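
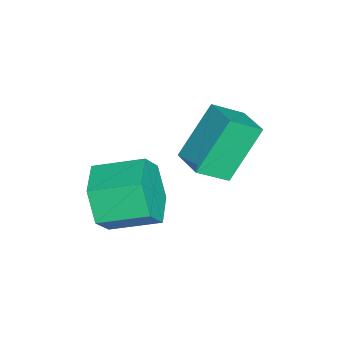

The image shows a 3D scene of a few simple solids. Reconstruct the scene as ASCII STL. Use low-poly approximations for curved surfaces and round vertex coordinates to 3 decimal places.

solid 
facet normal -0.474 0.425 0.771
outer loop
vertex -3.056 0.001 1.057
vertex -2.206 0.562 1.27
vertex -3.44 0.853 0.352
endloop
endfacet
facet normal -0.817 -0.538 -0.205
outer loop
vertex -2.554 0.058 -1.09
vertex -3.056 0.001 1.057
vertex -3.44 0.853 0.352
endloop
endfacet
facet normal -0.473 0.425 0.771
outer loop
vertex -3.44 0.853 0.352
vertex -2.206 0.562 1.27
vertex -2.59 1.413 0.565
endloop
endfacet
facet normal -0.328 0.727 -0.603
outer loop
vertex -2.59 1.413 0.565
vertex -2.554 0.058 -1.09
vertex -3.44 0.853 0.352
endloop
endfacet
facet normal 0.329 -0.727 0.603
outer loop
vertex -3.056 0.001 1.057
vertex -1.32 -0.233 -0.172
vertex -2.206 0.562 1.27
endloop
endfacet
facet normal -0.817 -0.539 -0.205
outer loop
vertex -2.17 -0.793 -0.385
vertex -3.056 0.001 1.057
vertex -2.554 0.058 -1.09
endloop
endfacet
facet normal 0.328 -0.728 0.602
outer loop
vertex -2.17 -0.793 -0.385
vertex -1.32 -0.233 -0.172
vertex -3.056 0.001 1.057
endloop
endfacet
facet normal 0.817 0.539 0.205
outer loop
vertex -2.206 0.562 1.27
vertex -1.32 -0.233 -0.172
vertex -2.59 1.413 0.565
endloop
endfacet
facet normal -0.329 0.727 -0.603
outer loop
vertex -1.704 0.619 -0.877
vertex -2.554 0.058 -1.09
vertex -2.59 1.413 0.565
endloop
endfacet
facet normal 0.817 0.538 0.206
outer loop
vertex -2.59 1.413 0.565
vertex -1.32 -0.233 -0.172
vertex -1.704 0.619 -0.877
endloop
endfacet
facet normal 0.474 -0.425 -0.771
outer loop
vertex -1.704 0.619 -0.877
vertex -2.17 -0.793 -0.385
vertex -2.554 0.058 -1.09
endloop
endfacet
facet normal 0.473 -0.425 -0.772
outer loop
vertex -1.32 -0.233 -0.172
vertex -2.17 -0.793 -0.385
vertex -1.704 0.619 -0.877
endloop
endfacet
facet normal 0.025 -0.951 -0.307
outer loop
vertex -0.333 -2.417 -1.921
vertex -0.851 -2.699 -1.088
vertex -1.353 -2.438 -1.938
endloop
endfacet
facet normal 0.010 0.307 -0.952
outer loop
vertex -0.333 -2.417 -1.921
vertex -1.353 -2.438 -1.938
vertex -0.37 -0.999 -1.464
endloop
endfacet
facet normal 0.009 0.307 -0.952
outer loop
vertex -0.37 -0.999 -1.464
vertex -1.353 -2.438 -1.938
vertex -1.39 -1.021 -1.481
endloop
endfacet
facet normal -0.026 0.952 0.307
outer loop
vertex -0.37 -0.999 -1.464
vertex -1.39 -1.021 -1.481
vertex -0.889 -1.281 -0.632
endloop
endfacet
facet normal 0.025 -0.951 -0.307
outer loop
vertex -1.353 -2.438 -1.938
vertex -0.851 -2.699 -1.088
vertex -1.871 -2.72 -1.106
endloop
endfacet
facet normal -0.861 0.136 -0.490
outer loop
vertex -1.353 -2.438 -1.938
vertex -1.871 -2.72 -1.106
vertex -1.39 -1.021 -1.481
endloop
endfacet
facet normal -0.861 0.136 -0.490
outer loop
vertex -1.39 -1.021 -1.481
vertex -1.871 -2.72 -1.106
vertex -1.908 -1.302 -0.649
endloop
endfacet
facet normal -0.025 0.952 0.306
outer loop
vertex -1.39 -1.021 -1.481
vertex -1.908 -1.302 -0.649
vertex -0.889 -1.281 -0.632
endloop
endfacet
facet normal 0.025 -0.951 -0.307
outer loop
vertex -1.871 -2.72 -1.106
vertex -0.851 -2.699 -1.088
vertex -1.37 -2.981 -0.256
endloop
endfacet
facet normal -0.871 -0.171 0.461
outer loop
vertex -1.871 -2.72 -1.106
vertex -1.37 -2.981 -0.256
vertex -1.908 -1.302 -0.649
endloop
endfacet
facet normal -0.871 -0.171 0.461
outer loop
vertex -1.908 -1.302 -0.649
vertex -1.37 -2.981 -0.256
vertex -1.407 -1.563 0.201
endloop
endfacet
facet normal -0.025 0.951 0.307
outer loop
vertex -1.908 -1.302 -0.649
vertex -1.407 -1.563 0.201
vertex -0.889 -1.281 -0.632
endloop
endfacet
facet normal 0.026 -0.952 -0.307
outer loop
vertex -1.37 -2.981 -0.256
vertex -0.851 -2.699 -1.088
vertex -0.35 -2.959 -0.239
endloop
endfacet
facet normal -0.009 -0.307 0.952
outer loop
vertex -1.37 -2.981 -0.256
vertex -0.35 -2.959 -0.239
vertex -1.407 -1.563 0.201
endloop
endfacet
facet normal -0.010 -0.307 0.952
outer loop
vertex -1.407 -1.563 0.201
vertex -0.35 -2.959 -0.239
vertex -0.387 -1.542 0.218
endloop
endfacet
facet normal -0.025 0.951 0.307
outer loop
vertex -1.407 -1.563 0.201
vertex -0.387 -1.542 0.218
vertex -0.889 -1.281 -0.632
endloop
endfacet
facet normal 0.025 -0.952 -0.306
outer loop
vertex -0.35 -2.959 -0.239
vertex -0.851 -2.699 -1.088
vertex 0.168 -2.678 -1.071
endloop
endfacet
facet normal 0.861 -0.136 0.490
outer loop
vertex -0.35 -2.959 -0.239
vertex 0.168 -2.678 -1.071
vertex -0.387 -1.542 0.218
endloop
endfacet
facet normal 0.861 -0.136 0.490
outer loop
vertex -0.387 -1.542 0.218
vertex 0.168 -2.678 -1.071
vertex 0.131 -1.26 -0.614
endloop
endfacet
facet normal -0.025 0.951 0.307
outer loop
vertex -0.387 -1.542 0.218
vertex 0.131 -1.26 -0.614
vertex -0.889 -1.281 -0.632
endloop
endfacet
facet normal 0.025 -0.951 -0.307
outer loop
vertex 0.168 -2.678 -1.071
vertex -0.851 -2.699 -1.088
vertex -0.333 -2.417 -1.921
endloop
endfacet
facet normal 0.871 0.171 -0.461
outer loop
vertex 0.168 -2.678 -1.071
vertex -0.333 -2.417 -1.921
vertex 0.131 -1.26 -0.614
endloop
endfacet
facet normal 0.871 0.171 -0.461
outer loop
vertex 0.131 -1.26 -0.614
vertex -0.333 -2.417 -1.921
vertex -0.37 -0.999 -1.464
endloop
endfacet
facet normal -0.025 0.951 0.307
outer loop
vertex 0.131 -1.26 -0.614
vertex -0.37 -0.999 -1.464
vertex -0.889 -1.281 -0.632
endloop
endfacet

endsolid


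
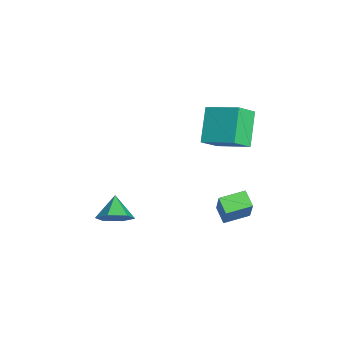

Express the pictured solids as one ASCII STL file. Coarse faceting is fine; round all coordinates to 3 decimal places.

solid 
facet normal 0.807 -0.074 -0.585
outer loop
vertex 1.318 -3.282 -1.937
vertex 0.821 -2.889 -2.672
vertex 1.315 -2.32 -2.062
endloop
endfacet
facet normal 0.071 0.129 0.989
outer loop
vertex 1.318 -3.282 -1.937
vertex 1.315 -2.32 -2.062
vertex -0.261 -2.791 -1.888
endloop
endfacet
facet normal 0.808 -0.074 -0.585
outer loop
vertex 1.315 -2.32 -2.062
vertex 0.821 -2.889 -2.672
vertex 0.819 -1.928 -2.797
endloop
endfacet
facet normal -0.181 0.812 0.555
outer loop
vertex 1.315 -2.32 -2.062
vertex 0.819 -1.928 -2.797
vertex -0.261 -2.791 -1.888
endloop
endfacet
facet normal 0.808 -0.074 -0.585
outer loop
vertex 0.819 -1.928 -2.797
vertex 0.821 -2.889 -2.672
vertex 0.325 -2.497 -3.407
endloop
endfacet
facet normal -0.681 0.722 -0.123
outer loop
vertex 0.819 -1.928 -2.797
vertex 0.325 -2.497 -3.407
vertex -0.261 -2.791 -1.888
endloop
endfacet
facet normal 0.808 -0.074 -0.585
outer loop
vertex 0.325 -2.497 -3.407
vertex 0.821 -2.889 -2.672
vertex 0.327 -3.459 -3.282
endloop
endfacet
facet normal -0.929 -0.050 -0.368
outer loop
vertex 0.325 -2.497 -3.407
vertex 0.327 -3.459 -3.282
vertex -0.261 -2.791 -1.888
endloop
endfacet
facet normal 0.808 -0.074 -0.585
outer loop
vertex 0.327 -3.459 -3.282
vertex 0.821 -2.889 -2.672
vertex 0.824 -3.851 -2.547
endloop
endfacet
facet normal -0.676 -0.734 0.066
outer loop
vertex 0.327 -3.459 -3.282
vertex 0.824 -3.851 -2.547
vertex -0.261 -2.791 -1.888
endloop
endfacet
facet normal 0.807 -0.074 -0.585
outer loop
vertex 0.824 -3.851 -2.547
vertex 0.821 -2.889 -2.672
vertex 1.318 -3.282 -1.937
endloop
endfacet
facet normal -0.177 -0.644 0.744
outer loop
vertex 0.824 -3.851 -2.547
vertex 1.318 -3.282 -1.937
vertex -0.261 -2.791 -1.888
endloop
endfacet
facet normal -0.416 0.647 -0.639
outer loop
vertex -3.398 2.768 1.404
vertex -2.282 4.25 2.179
vertex -1.899 2.364 0.019
endloop
endfacet
facet normal -0.555 -0.737 -0.386
outer loop
vertex -1.338 1.49 0.881
vertex -3.398 2.768 1.404
vertex -1.899 2.364 0.019
endloop
endfacet
facet normal -0.415 0.647 -0.639
outer loop
vertex -1.899 2.364 0.019
vertex -2.282 4.25 2.179
vertex -0.783 3.845 0.794
endloop
endfacet
facet normal 0.720 -0.194 -0.666
outer loop
vertex -0.783 3.845 0.794
vertex -1.338 1.49 0.881
vertex -1.899 2.364 0.019
endloop
endfacet
facet normal -0.720 0.194 0.666
outer loop
vertex -3.398 2.768 1.404
vertex -1.721 3.376 3.041
vertex -2.282 4.25 2.179
endloop
endfacet
facet normal -0.555 -0.737 -0.385
outer loop
vertex -2.837 1.895 2.266
vertex -3.398 2.768 1.404
vertex -1.338 1.49 0.881
endloop
endfacet
facet normal -0.720 0.194 0.666
outer loop
vertex -2.837 1.895 2.266
vertex -1.721 3.376 3.041
vertex -3.398 2.768 1.404
endloop
endfacet
facet normal 0.555 0.737 0.386
outer loop
vertex -2.282 4.25 2.179
vertex -1.721 3.376 3.041
vertex -0.783 3.845 0.794
endloop
endfacet
facet normal 0.720 -0.194 -0.666
outer loop
vertex -0.222 2.972 1.656
vertex -1.338 1.49 0.881
vertex -0.783 3.845 0.794
endloop
endfacet
facet normal 0.555 0.737 0.386
outer loop
vertex -0.783 3.845 0.794
vertex -1.721 3.376 3.041
vertex -0.222 2.972 1.656
endloop
endfacet
facet normal 0.416 -0.647 0.639
outer loop
vertex -0.222 2.972 1.656
vertex -2.837 1.895 2.266
vertex -1.338 1.49 0.881
endloop
endfacet
facet normal 0.416 -0.647 0.639
outer loop
vertex -1.721 3.376 3.041
vertex -2.837 1.895 2.266
vertex -0.222 2.972 1.656
endloop
endfacet
facet normal -0.851 -0.254 0.460
outer loop
vertex 1.557 2.023 -0.891
vertex 1.251 3.348 -0.724
vertex 0.724 2.025 -2.43
endloop
endfacet
facet normal 0.223 -0.967 -0.122
outer loop
vertex 1.549 2.272 -2.876
vertex 1.557 2.023 -0.891
vertex 0.724 2.025 -2.43
endloop
endfacet
facet normal -0.851 -0.254 0.460
outer loop
vertex 0.724 2.025 -2.43
vertex 1.251 3.348 -0.724
vertex 0.418 3.35 -2.263
endloop
endfacet
facet normal -0.476 0.001 -0.880
outer loop
vertex 0.418 3.35 -2.263
vertex 1.549 2.272 -2.876
vertex 0.724 2.025 -2.43
endloop
endfacet
facet normal 0.476 -0.001 0.880
outer loop
vertex 1.557 2.023 -0.891
vertex 2.076 3.595 -1.17
vertex 1.251 3.348 -0.724
endloop
endfacet
facet normal 0.223 -0.967 -0.122
outer loop
vertex 2.382 2.27 -1.337
vertex 1.557 2.023 -0.891
vertex 1.549 2.272 -2.876
endloop
endfacet
facet normal 0.476 -0.001 0.880
outer loop
vertex 2.382 2.27 -1.337
vertex 2.076 3.595 -1.17
vertex 1.557 2.023 -0.891
endloop
endfacet
facet normal -0.223 0.967 0.122
outer loop
vertex 1.251 3.348 -0.724
vertex 2.076 3.595 -1.17
vertex 0.418 3.35 -2.263
endloop
endfacet
facet normal -0.476 0.001 -0.880
outer loop
vertex 1.243 3.597 -2.709
vertex 1.549 2.272 -2.876
vertex 0.418 3.35 -2.263
endloop
endfacet
facet normal -0.223 0.967 0.122
outer loop
vertex 0.418 3.35 -2.263
vertex 2.076 3.595 -1.17
vertex 1.243 3.597 -2.709
endloop
endfacet
facet normal 0.851 0.254 -0.460
outer loop
vertex 1.243 3.597 -2.709
vertex 2.382 2.27 -1.337
vertex 1.549 2.272 -2.876
endloop
endfacet
facet normal 0.851 0.254 -0.460
outer loop
vertex 2.076 3.595 -1.17
vertex 2.382 2.27 -1.337
vertex 1.243 3.597 -2.709
endloop
endfacet

endsolid


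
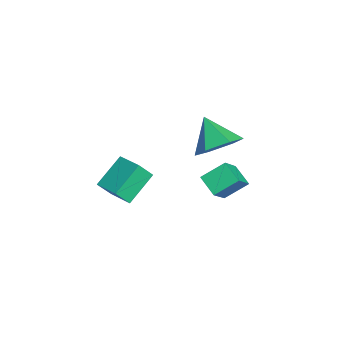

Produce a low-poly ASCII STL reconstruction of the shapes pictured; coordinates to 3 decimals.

solid 
facet normal -0.590 0.375 -0.715
outer loop
vertex 0.025 3.323 -1.34
vertex 0.871 3.752 -1.813
vertex 0.18 2.272 -2.019
endloop
endfacet
facet normal -0.798 -0.405 0.445
outer loop
vertex 1.129 1.668 -0.867
vertex 0.025 3.323 -1.34
vertex 0.18 2.272 -2.019
endloop
endfacet
facet normal -0.590 0.375 -0.715
outer loop
vertex 0.18 2.272 -2.019
vertex 0.871 3.752 -1.813
vertex 1.026 2.702 -2.491
endloop
endfacet
facet normal 0.123 -0.834 -0.539
outer loop
vertex 1.026 2.702 -2.491
vertex 1.129 1.668 -0.867
vertex 0.18 2.272 -2.019
endloop
endfacet
facet normal -0.122 0.834 0.538
outer loop
vertex 0.025 3.323 -1.34
vertex 1.82 3.148 -0.661
vertex 0.871 3.752 -1.813
endloop
endfacet
facet normal -0.798 -0.405 0.445
outer loop
vertex 0.974 2.718 -0.189
vertex 0.025 3.323 -1.34
vertex 1.129 1.668 -0.867
endloop
endfacet
facet normal -0.123 0.833 0.539
outer loop
vertex 0.974 2.718 -0.189
vertex 1.82 3.148 -0.661
vertex 0.025 3.323 -1.34
endloop
endfacet
facet normal 0.798 0.405 -0.445
outer loop
vertex 0.871 3.752 -1.813
vertex 1.82 3.148 -0.661
vertex 1.026 2.702 -2.491
endloop
endfacet
facet normal 0.122 -0.834 -0.539
outer loop
vertex 1.975 2.097 -1.34
vertex 1.129 1.668 -0.867
vertex 1.026 2.702 -2.491
endloop
endfacet
facet normal 0.798 0.405 -0.445
outer loop
vertex 1.026 2.702 -2.491
vertex 1.82 3.148 -0.661
vertex 1.975 2.097 -1.34
endloop
endfacet
facet normal 0.590 -0.375 0.715
outer loop
vertex 1.975 2.097 -1.34
vertex 0.974 2.718 -0.189
vertex 1.129 1.668 -0.867
endloop
endfacet
facet normal 0.590 -0.375 0.715
outer loop
vertex 1.82 3.148 -0.661
vertex 0.974 2.718 -0.189
vertex 1.975 2.097 -1.34
endloop
endfacet
facet normal 0.703 0.286 -0.651
outer loop
vertex 4.204 2.32 3.993
vertex 3.608 2.009 3.212
vertex 3.537 2.975 3.56
endloop
endfacet
facet normal -0.101 0.475 0.874
outer loop
vertex 4.204 2.32 3.993
vertex 3.537 2.975 3.56
vertex 2.532 1.571 4.208
endloop
endfacet
facet normal 0.704 0.286 -0.650
outer loop
vertex 3.537 2.975 3.56
vertex 3.608 2.009 3.212
vertex 2.942 2.664 2.779
endloop
endfacet
facet normal -0.712 0.642 0.287
outer loop
vertex 3.537 2.975 3.56
vertex 2.942 2.664 2.779
vertex 2.532 1.571 4.208
endloop
endfacet
facet normal 0.704 0.285 -0.651
outer loop
vertex 2.942 2.664 2.779
vertex 3.608 2.009 3.212
vertex 3.013 1.697 2.432
endloop
endfacet
facet normal -0.965 0.022 -0.260
outer loop
vertex 2.942 2.664 2.779
vertex 3.013 1.697 2.432
vertex 2.532 1.571 4.208
endloop
endfacet
facet normal 0.703 0.286 -0.651
outer loop
vertex 3.013 1.697 2.432
vertex 3.608 2.009 3.212
vertex 3.679 1.042 2.864
endloop
endfacet
facet normal -0.608 -0.763 -0.219
outer loop
vertex 3.013 1.697 2.432
vertex 3.679 1.042 2.864
vertex 2.532 1.571 4.208
endloop
endfacet
facet normal 0.704 0.286 -0.651
outer loop
vertex 3.679 1.042 2.864
vertex 3.608 2.009 3.212
vertex 4.275 1.353 3.645
endloop
endfacet
facet normal 0.003 -0.930 0.368
outer loop
vertex 3.679 1.042 2.864
vertex 4.275 1.353 3.645
vertex 2.532 1.571 4.208
endloop
endfacet
facet normal 0.704 0.286 -0.651
outer loop
vertex 4.275 1.353 3.645
vertex 3.608 2.009 3.212
vertex 4.204 2.32 3.993
endloop
endfacet
facet normal 0.257 -0.311 0.915
outer loop
vertex 4.275 1.353 3.645
vertex 4.204 2.32 3.993
vertex 2.532 1.571 4.208
endloop
endfacet
facet normal -0.535 0.641 0.551
outer loop
vertex 1.734 -1.663 1.436
vertex 2.739 -1.035 1.681
vertex 1.575 -1.086 0.61
endloop
endfacet
facet normal -0.831 -0.519 -0.202
outer loop
vertex 2.441 -2.125 -0.281
vertex 1.734 -1.663 1.436
vertex 1.575 -1.086 0.61
endloop
endfacet
facet normal -0.535 0.641 0.551
outer loop
vertex 1.575 -1.086 0.61
vertex 2.739 -1.035 1.681
vertex 2.58 -0.458 0.855
endloop
endfacet
facet normal -0.156 0.565 -0.810
outer loop
vertex 2.58 -0.458 0.855
vertex 2.441 -2.125 -0.281
vertex 1.575 -1.086 0.61
endloop
endfacet
facet normal 0.156 -0.565 0.810
outer loop
vertex 1.734 -1.663 1.436
vertex 3.605 -2.074 0.79
vertex 2.739 -1.035 1.681
endloop
endfacet
facet normal -0.831 -0.519 -0.202
outer loop
vertex 2.6 -2.702 0.545
vertex 1.734 -1.663 1.436
vertex 2.441 -2.125 -0.281
endloop
endfacet
facet normal 0.156 -0.565 0.810
outer loop
vertex 2.6 -2.702 0.545
vertex 3.605 -2.074 0.79
vertex 1.734 -1.663 1.436
endloop
endfacet
facet normal 0.831 0.519 0.202
outer loop
vertex 2.739 -1.035 1.681
vertex 3.605 -2.074 0.79
vertex 2.58 -0.458 0.855
endloop
endfacet
facet normal -0.156 0.565 -0.810
outer loop
vertex 3.446 -1.497 -0.036
vertex 2.441 -2.125 -0.281
vertex 2.58 -0.458 0.855
endloop
endfacet
facet normal 0.831 0.519 0.202
outer loop
vertex 2.58 -0.458 0.855
vertex 3.605 -2.074 0.79
vertex 3.446 -1.497 -0.036
endloop
endfacet
facet normal 0.535 -0.641 -0.551
outer loop
vertex 3.446 -1.497 -0.036
vertex 2.6 -2.702 0.545
vertex 2.441 -2.125 -0.281
endloop
endfacet
facet normal 0.535 -0.641 -0.551
outer loop
vertex 3.605 -2.074 0.79
vertex 2.6 -2.702 0.545
vertex 3.446 -1.497 -0.036
endloop
endfacet

endsolid


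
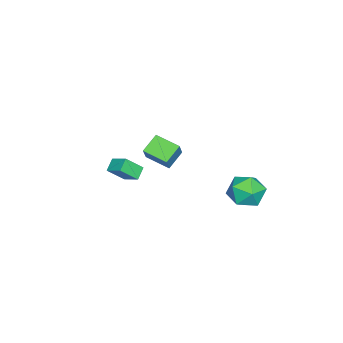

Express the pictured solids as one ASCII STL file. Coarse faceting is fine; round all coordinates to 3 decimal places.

solid 
facet normal -0.945 0.073 -0.319
outer loop
vertex -1.32 3.479 -1.804
vertex -1.479 2.33 -1.597
vertex -1.704 3.117 -0.75
endloop
endfacet
facet normal -0.726 0.687 -0.028
outer loop
vertex -1.32 3.479 -1.804
vertex -1.704 3.117 -0.75
vertex -0.894 3.969 -0.822
endloop
endfacet
facet normal -0.151 0.909 -0.388
outer loop
vertex -1.32 3.479 -1.804
vertex -0.894 3.969 -0.822
vertex -0.169 3.709 -1.712
endloop
endfacet
facet normal -0.014 0.432 -0.902
outer loop
vertex -1.32 3.479 -1.804
vertex -0.169 3.709 -1.712
vertex -0.531 2.696 -2.192
endloop
endfacet
facet normal -0.506 -0.085 -0.858
outer loop
vertex -1.32 3.479 -1.804
vertex -0.531 2.696 -2.192
vertex -1.479 2.33 -1.597
endloop
endfacet
facet normal -0.527 0.555 0.644
outer loop
vertex -0.894 3.969 -0.822
vertex -1.704 3.117 -0.75
vertex -0.789 3.124 -0.008
endloop
endfacet
facet normal -0.881 -0.439 0.174
outer loop
vertex -1.704 3.117 -0.75
vertex -1.479 2.33 -1.597
vertex -1.151 2.111 -0.488
endloop
endfacet
facet normal -0.171 -0.695 -0.699
outer loop
vertex -1.479 2.33 -1.597
vertex -0.531 2.696 -2.192
vertex -0.426 1.851 -1.378
endloop
endfacet
facet normal 0.623 0.142 -0.769
outer loop
vertex -0.531 2.696 -2.192
vertex -0.169 3.709 -1.712
vertex 0.384 2.703 -1.45
endloop
endfacet
facet normal 0.403 0.913 0.061
outer loop
vertex -0.169 3.709 -1.712
vertex -0.894 3.969 -0.822
vertex 0.159 3.49 -0.603
endloop
endfacet
facet normal 0.014 -0.432 0.902
outer loop
vertex 0.0 2.341 -0.396
vertex -0.789 3.124 -0.008
vertex -1.151 2.111 -0.488
endloop
endfacet
facet normal 0.151 -0.909 0.388
outer loop
vertex 0.0 2.341 -0.396
vertex -1.151 2.111 -0.488
vertex -0.426 1.851 -1.378
endloop
endfacet
facet normal 0.726 -0.687 0.028
outer loop
vertex 0.0 2.341 -0.396
vertex -0.426 1.851 -1.378
vertex 0.384 2.703 -1.45
endloop
endfacet
facet normal 0.945 -0.073 0.319
outer loop
vertex 0.0 2.341 -0.396
vertex 0.384 2.703 -1.45
vertex 0.159 3.49 -0.603
endloop
endfacet
facet normal 0.506 0.085 0.858
outer loop
vertex 0.0 2.341 -0.396
vertex 0.159 3.49 -0.603
vertex -0.789 3.124 -0.008
endloop
endfacet
facet normal -0.623 -0.142 0.769
outer loop
vertex -1.151 2.111 -0.488
vertex -0.789 3.124 -0.008
vertex -1.704 3.117 -0.75
endloop
endfacet
facet normal -0.403 -0.913 -0.061
outer loop
vertex -0.426 1.851 -1.378
vertex -1.151 2.111 -0.488
vertex -1.479 2.33 -1.597
endloop
endfacet
facet normal 0.527 -0.555 -0.644
outer loop
vertex 0.384 2.703 -1.45
vertex -0.426 1.851 -1.378
vertex -0.531 2.696 -2.192
endloop
endfacet
facet normal 0.881 0.439 -0.174
outer loop
vertex 0.159 3.49 -0.603
vertex 0.384 2.703 -1.45
vertex -0.169 3.709 -1.712
endloop
endfacet
facet normal 0.171 0.695 0.699
outer loop
vertex -0.789 3.124 -0.008
vertex 0.159 3.49 -0.603
vertex -0.894 3.969 -0.822
endloop
endfacet
facet normal -0.791 0.299 0.533
outer loop
vertex 2.695 -0.949 4.857
vertex 2.97 0.409 4.504
vertex 1.952 -1.068 3.821
endloop
endfacet
facet normal -0.192 -0.950 0.247
outer loop
vertex 2.91 -1.429 3.176
vertex 2.695 -0.949 4.857
vertex 1.952 -1.068 3.821
endloop
endfacet
facet normal -0.792 0.299 0.533
outer loop
vertex 1.952 -1.068 3.821
vertex 2.97 0.409 4.504
vertex 2.228 0.29 3.468
endloop
endfacet
facet normal -0.580 -0.093 -0.809
outer loop
vertex 2.228 0.29 3.468
vertex 2.91 -1.429 3.176
vertex 1.952 -1.068 3.821
endloop
endfacet
facet normal 0.580 0.093 0.809
outer loop
vertex 2.695 -0.949 4.857
vertex 3.928 0.048 3.859
vertex 2.97 0.409 4.504
endloop
endfacet
facet normal -0.192 -0.950 0.247
outer loop
vertex 3.652 -1.31 4.212
vertex 2.695 -0.949 4.857
vertex 2.91 -1.429 3.176
endloop
endfacet
facet normal 0.580 0.092 0.809
outer loop
vertex 3.652 -1.31 4.212
vertex 3.928 0.048 3.859
vertex 2.695 -0.949 4.857
endloop
endfacet
facet normal 0.192 0.950 -0.247
outer loop
vertex 2.97 0.409 4.504
vertex 3.928 0.048 3.859
vertex 2.228 0.29 3.468
endloop
endfacet
facet normal -0.580 -0.093 -0.809
outer loop
vertex 3.185 -0.071 2.823
vertex 2.91 -1.429 3.176
vertex 2.228 0.29 3.468
endloop
endfacet
facet normal 0.192 0.950 -0.247
outer loop
vertex 2.228 0.29 3.468
vertex 3.928 0.048 3.859
vertex 3.185 -0.071 2.823
endloop
endfacet
facet normal 0.792 -0.299 -0.533
outer loop
vertex 3.185 -0.071 2.823
vertex 3.652 -1.31 4.212
vertex 2.91 -1.429 3.176
endloop
endfacet
facet normal 0.791 -0.299 -0.533
outer loop
vertex 3.928 0.048 3.859
vertex 3.652 -1.31 4.212
vertex 3.185 -0.071 2.823
endloop
endfacet
facet normal -0.831 0.064 0.552
outer loop
vertex -0.4 -3.796 0.059
vertex -0.959 -2.999 -0.876
vertex -0.837 -4.746 -0.489
endloop
endfacet
facet normal 0.414 -0.590 0.693
outer loop
vertex -0.121 -4.801 -0.964
vertex -0.4 -3.796 0.059
vertex -0.837 -4.746 -0.489
endloop
endfacet
facet normal -0.832 0.064 0.551
outer loop
vertex -0.837 -4.746 -0.489
vertex -0.959 -2.999 -0.876
vertex -1.395 -3.948 -1.425
endloop
endfacet
facet normal -0.370 -0.804 -0.465
outer loop
vertex -1.395 -3.948 -1.425
vertex -0.121 -4.801 -0.964
vertex -0.837 -4.746 -0.489
endloop
endfacet
facet normal 0.370 0.805 0.465
outer loop
vertex -0.4 -3.796 0.059
vertex -0.243 -3.054 -1.351
vertex -0.959 -2.999 -0.876
endloop
endfacet
facet normal 0.413 -0.591 0.693
outer loop
vertex 0.315 -3.852 -0.415
vertex -0.4 -3.796 0.059
vertex -0.121 -4.801 -0.964
endloop
endfacet
facet normal 0.371 0.804 0.464
outer loop
vertex 0.315 -3.852 -0.415
vertex -0.243 -3.054 -1.351
vertex -0.4 -3.796 0.059
endloop
endfacet
facet normal -0.414 0.591 -0.692
outer loop
vertex -0.959 -2.999 -0.876
vertex -0.243 -3.054 -1.351
vertex -1.395 -3.948 -1.425
endloop
endfacet
facet normal -0.371 -0.804 -0.464
outer loop
vertex -0.68 -4.004 -1.899
vertex -0.121 -4.801 -0.964
vertex -1.395 -3.948 -1.425
endloop
endfacet
facet normal -0.413 0.590 -0.693
outer loop
vertex -1.395 -3.948 -1.425
vertex -0.243 -3.054 -1.351
vertex -0.68 -4.004 -1.899
endloop
endfacet
facet normal 0.832 -0.063 -0.551
outer loop
vertex -0.68 -4.004 -1.899
vertex 0.315 -3.852 -0.415
vertex -0.121 -4.801 -0.964
endloop
endfacet
facet normal 0.832 -0.065 -0.551
outer loop
vertex -0.243 -3.054 -1.351
vertex 0.315 -3.852 -0.415
vertex -0.68 -4.004 -1.899
endloop
endfacet

endsolid


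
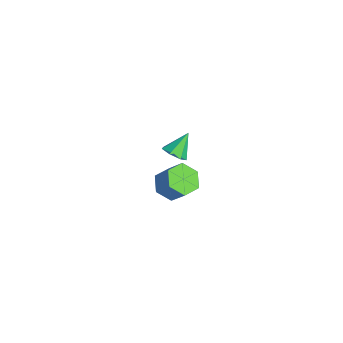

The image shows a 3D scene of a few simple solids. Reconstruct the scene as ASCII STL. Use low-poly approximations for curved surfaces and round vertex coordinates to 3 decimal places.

solid 
facet normal 0.284 -0.639 -0.715
outer loop
vertex -3.03 -0.532 -1.718
vertex -3.415 -0.93 -1.515
vertex -3.499 -0.512 -1.922
endloop
endfacet
facet normal 0.138 0.965 -0.224
outer loop
vertex -3.03 -0.532 -1.718
vertex -3.499 -0.512 -1.922
vertex -3.745 -0.19 -0.685
endloop
endfacet
facet normal 0.285 -0.639 -0.715
outer loop
vertex -3.499 -0.512 -1.922
vertex -3.415 -0.93 -1.515
vertex -3.905 -0.807 -1.82
endloop
endfacet
facet normal -0.609 0.730 -0.311
outer loop
vertex -3.499 -0.512 -1.922
vertex -3.905 -0.807 -1.82
vertex -3.745 -0.19 -0.685
endloop
endfacet
facet normal 0.285 -0.639 -0.715
outer loop
vertex -3.905 -0.807 -1.82
vertex -3.415 -0.93 -1.515
vertex -3.942 -1.195 -1.488
endloop
endfacet
facet normal -0.988 0.146 0.060
outer loop
vertex -3.905 -0.807 -1.82
vertex -3.942 -1.195 -1.488
vertex -3.745 -0.19 -0.685
endloop
endfacet
facet normal 0.285 -0.639 -0.715
outer loop
vertex -3.942 -1.195 -1.488
vertex -3.415 -0.93 -1.515
vertex -3.583 -1.384 -1.176
endloop
endfacet
facet normal -0.713 -0.347 0.610
outer loop
vertex -3.942 -1.195 -1.488
vertex -3.583 -1.384 -1.176
vertex -3.745 -0.19 -0.685
endloop
endfacet
facet normal 0.282 -0.639 -0.716
outer loop
vertex -3.583 -1.384 -1.176
vertex -3.415 -0.93 -1.515
vertex -3.097 -1.232 -1.12
endloop
endfacet
facet normal 0.012 -0.379 0.925
outer loop
vertex -3.583 -1.384 -1.176
vertex -3.097 -1.232 -1.12
vertex -3.745 -0.19 -0.685
endloop
endfacet
facet normal 0.283 -0.639 -0.716
outer loop
vertex -3.097 -1.232 -1.12
vertex -3.415 -0.93 -1.515
vertex -2.851 -0.853 -1.361
endloop
endfacet
facet normal 0.636 0.075 0.768
outer loop
vertex -3.097 -1.232 -1.12
vertex -2.851 -0.853 -1.361
vertex -3.745 -0.19 -0.685
endloop
endfacet
facet normal 0.283 -0.639 -0.716
outer loop
vertex -2.851 -0.853 -1.361
vertex -3.415 -0.93 -1.515
vertex -3.03 -0.532 -1.718
endloop
endfacet
facet normal 0.694 0.673 0.257
outer loop
vertex -2.851 -0.853 -1.361
vertex -3.03 -0.532 -1.718
vertex -3.745 -0.19 -0.685
endloop
endfacet
facet normal -0.553 -0.293 -0.780
outer loop
vertex 1.918 -2.964 1.601
vertex 1.327 -2.796 1.957
vertex 1.646 -2.31 1.548
endloop
endfacet
facet normal 0.740 0.257 -0.622
outer loop
vertex 1.918 -2.964 1.601
vertex 1.646 -2.31 1.548
vertex 2.504 -2.653 2.427
endloop
endfacet
facet normal 0.740 0.257 -0.622
outer loop
vertex 2.504 -2.653 2.427
vertex 1.646 -2.31 1.548
vertex 2.232 -1.999 2.374
endloop
endfacet
facet normal 0.553 0.293 0.780
outer loop
vertex 2.504 -2.653 2.427
vertex 2.232 -1.999 2.374
vertex 1.913 -2.484 2.783
endloop
endfacet
facet normal -0.553 -0.293 -0.780
outer loop
vertex 1.646 -2.31 1.548
vertex 1.327 -2.796 1.957
vertex 1.055 -2.142 1.904
endloop
endfacet
facet normal 0.037 0.926 -0.375
outer loop
vertex 1.646 -2.31 1.548
vertex 1.055 -2.142 1.904
vertex 2.232 -1.999 2.374
endloop
endfacet
facet normal 0.037 0.926 -0.375
outer loop
vertex 2.232 -1.999 2.374
vertex 1.055 -2.142 1.904
vertex 1.641 -1.831 2.73
endloop
endfacet
facet normal 0.553 0.294 0.780
outer loop
vertex 2.232 -1.999 2.374
vertex 1.641 -1.831 2.73
vertex 1.913 -2.484 2.783
endloop
endfacet
facet normal -0.553 -0.293 -0.780
outer loop
vertex 1.055 -2.142 1.904
vertex 1.327 -2.796 1.957
vertex 0.736 -2.627 2.313
endloop
endfacet
facet normal -0.702 0.669 0.246
outer loop
vertex 1.055 -2.142 1.904
vertex 0.736 -2.627 2.313
vertex 1.641 -1.831 2.73
endloop
endfacet
facet normal -0.702 0.669 0.246
outer loop
vertex 1.641 -1.831 2.73
vertex 0.736 -2.627 2.313
vertex 1.322 -2.316 3.139
endloop
endfacet
facet normal 0.553 0.294 0.780
outer loop
vertex 1.641 -1.831 2.73
vertex 1.322 -2.316 3.139
vertex 1.913 -2.484 2.783
endloop
endfacet
facet normal -0.553 -0.293 -0.780
outer loop
vertex 0.736 -2.627 2.313
vertex 1.327 -2.796 1.957
vertex 1.008 -3.281 2.366
endloop
endfacet
facet normal -0.740 -0.257 0.622
outer loop
vertex 0.736 -2.627 2.313
vertex 1.008 -3.281 2.366
vertex 1.322 -2.316 3.139
endloop
endfacet
facet normal -0.740 -0.257 0.622
outer loop
vertex 1.322 -2.316 3.139
vertex 1.008 -3.281 2.366
vertex 1.594 -2.97 3.192
endloop
endfacet
facet normal 0.553 0.293 0.780
outer loop
vertex 1.322 -2.316 3.139
vertex 1.594 -2.97 3.192
vertex 1.913 -2.484 2.783
endloop
endfacet
facet normal -0.553 -0.294 -0.780
outer loop
vertex 1.008 -3.281 2.366
vertex 1.327 -2.796 1.957
vertex 1.599 -3.449 2.01
endloop
endfacet
facet normal -0.037 -0.926 0.375
outer loop
vertex 1.008 -3.281 2.366
vertex 1.599 -3.449 2.01
vertex 1.594 -2.97 3.192
endloop
endfacet
facet normal -0.037 -0.926 0.375
outer loop
vertex 1.594 -2.97 3.192
vertex 1.599 -3.449 2.01
vertex 2.185 -3.138 2.836
endloop
endfacet
facet normal 0.553 0.293 0.780
outer loop
vertex 1.594 -2.97 3.192
vertex 2.185 -3.138 2.836
vertex 1.913 -2.484 2.783
endloop
endfacet
facet normal -0.553 -0.294 -0.780
outer loop
vertex 1.599 -3.449 2.01
vertex 1.327 -2.796 1.957
vertex 1.918 -2.964 1.601
endloop
endfacet
facet normal 0.702 -0.669 -0.246
outer loop
vertex 1.599 -3.449 2.01
vertex 1.918 -2.964 1.601
vertex 2.185 -3.138 2.836
endloop
endfacet
facet normal 0.702 -0.669 -0.246
outer loop
vertex 2.185 -3.138 2.836
vertex 1.918 -2.964 1.601
vertex 2.504 -2.653 2.427
endloop
endfacet
facet normal 0.553 0.293 0.780
outer loop
vertex 2.185 -3.138 2.836
vertex 2.504 -2.653 2.427
vertex 1.913 -2.484 2.783
endloop
endfacet

endsolid


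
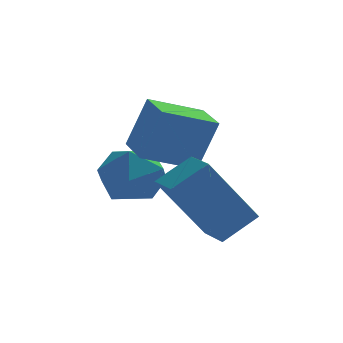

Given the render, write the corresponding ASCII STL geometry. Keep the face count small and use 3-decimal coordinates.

solid 
facet normal -0.905 -0.259 0.338
outer loop
vertex -3.13 -2.571 3.066
vertex -3.45 -1.384 3.12
vertex -3.647 -2.644 1.627
endloop
endfacet
facet normal 0.259 -0.965 -0.044
outer loop
vertex -2.29 -2.256 1.12
vertex -3.13 -2.571 3.066
vertex -3.647 -2.644 1.627
endloop
endfacet
facet normal -0.904 -0.260 0.339
outer loop
vertex -3.647 -2.644 1.627
vertex -3.45 -1.384 3.12
vertex -3.967 -1.458 1.682
endloop
endfacet
facet normal -0.338 -0.048 -0.940
outer loop
vertex -3.967 -1.458 1.682
vertex -2.29 -2.256 1.12
vertex -3.647 -2.644 1.627
endloop
endfacet
facet normal 0.337 0.048 0.940
outer loop
vertex -3.13 -2.571 3.066
vertex -2.093 -0.996 2.613
vertex -3.45 -1.384 3.12
endloop
endfacet
facet normal 0.260 -0.965 -0.044
outer loop
vertex -1.773 -2.182 2.558
vertex -3.13 -2.571 3.066
vertex -2.29 -2.256 1.12
endloop
endfacet
facet normal 0.338 0.048 0.940
outer loop
vertex -1.773 -2.182 2.558
vertex -2.093 -0.996 2.613
vertex -3.13 -2.571 3.066
endloop
endfacet
facet normal -0.260 0.965 0.044
outer loop
vertex -3.45 -1.384 3.12
vertex -2.093 -0.996 2.613
vertex -3.967 -1.458 1.682
endloop
endfacet
facet normal -0.338 -0.048 -0.940
outer loop
vertex -2.61 -1.069 1.174
vertex -2.29 -2.256 1.12
vertex -3.967 -1.458 1.682
endloop
endfacet
facet normal -0.260 0.965 0.044
outer loop
vertex -3.967 -1.458 1.682
vertex -2.093 -0.996 2.613
vertex -2.61 -1.069 1.174
endloop
endfacet
facet normal 0.905 0.259 -0.339
outer loop
vertex -2.61 -1.069 1.174
vertex -1.773 -2.182 2.558
vertex -2.29 -2.256 1.12
endloop
endfacet
facet normal 0.905 0.260 -0.338
outer loop
vertex -2.093 -0.996 2.613
vertex -1.773 -2.182 2.558
vertex -2.61 -1.069 1.174
endloop
endfacet
facet normal -0.547 -0.140 0.825
outer loop
vertex -2.124 -4.033 1.911
vertex -2.478 -3.133 1.829
vertex -2.984 -4.428 1.274
endloop
endfacet
facet normal 0.364 -0.928 0.084
outer loop
vertex -1.802 -4.127 -0.509
vertex -2.124 -4.033 1.911
vertex -2.984 -4.428 1.274
endloop
endfacet
facet normal -0.547 -0.140 0.825
outer loop
vertex -2.984 -4.428 1.274
vertex -2.478 -3.133 1.829
vertex -3.337 -3.529 1.192
endloop
endfacet
facet normal -0.754 -0.347 -0.558
outer loop
vertex -3.337 -3.529 1.192
vertex -1.802 -4.127 -0.509
vertex -2.984 -4.428 1.274
endloop
endfacet
facet normal 0.754 0.347 0.558
outer loop
vertex -2.124 -4.033 1.911
vertex -1.296 -2.832 0.046
vertex -2.478 -3.133 1.829
endloop
endfacet
facet normal 0.365 -0.927 0.085
outer loop
vertex -0.943 -3.731 0.128
vertex -2.124 -4.033 1.911
vertex -1.802 -4.127 -0.509
endloop
endfacet
facet normal 0.754 0.347 0.558
outer loop
vertex -0.943 -3.731 0.128
vertex -1.296 -2.832 0.046
vertex -2.124 -4.033 1.911
endloop
endfacet
facet normal -0.364 0.927 -0.085
outer loop
vertex -2.478 -3.133 1.829
vertex -1.296 -2.832 0.046
vertex -3.337 -3.529 1.192
endloop
endfacet
facet normal -0.754 -0.347 -0.558
outer loop
vertex -2.156 -3.227 -0.591
vertex -1.802 -4.127 -0.509
vertex -3.337 -3.529 1.192
endloop
endfacet
facet normal -0.364 0.928 -0.084
outer loop
vertex -3.337 -3.529 1.192
vertex -1.296 -2.832 0.046
vertex -2.156 -3.227 -0.591
endloop
endfacet
facet normal 0.547 0.140 -0.825
outer loop
vertex -2.156 -3.227 -0.591
vertex -0.943 -3.731 0.128
vertex -1.802 -4.127 -0.509
endloop
endfacet
facet normal 0.547 0.140 -0.825
outer loop
vertex -1.296 -2.832 0.046
vertex -0.943 -3.731 0.128
vertex -2.156 -3.227 -0.591
endloop
endfacet
facet normal 0.050 0.874 0.483
outer loop
vertex -3.735 -0.494 0.503
vertex -4.293 -0.857 1.219
vertex -3.32 -0.94 1.268
endloop
endfacet
facet normal 0.640 0.762 0.097
outer loop
vertex -3.735 -0.494 0.503
vertex -3.32 -0.94 1.268
vertex -2.985 -1.106 0.365
endloop
endfacet
facet normal 0.446 0.678 -0.584
outer loop
vertex -3.735 -0.494 0.503
vertex -2.985 -1.106 0.365
vertex -3.751 -1.126 -0.243
endloop
endfacet
facet normal -0.264 0.739 -0.620
outer loop
vertex -3.735 -0.494 0.503
vertex -3.751 -1.126 -0.243
vertex -4.559 -0.972 0.285
endloop
endfacet
facet normal -0.509 0.860 0.039
outer loop
vertex -3.735 -0.494 0.503
vertex -4.559 -0.972 0.285
vertex -4.293 -0.857 1.219
endloop
endfacet
facet normal 0.936 0.150 0.319
outer loop
vertex -2.985 -1.106 0.365
vertex -3.32 -0.94 1.268
vertex -3.081 -1.848 0.995
endloop
endfacet
facet normal -0.019 0.333 0.943
outer loop
vertex -3.32 -0.94 1.268
vertex -4.293 -0.857 1.219
vertex -3.889 -1.694 1.523
endloop
endfacet
facet normal -0.924 0.310 0.225
outer loop
vertex -4.293 -0.857 1.219
vertex -4.559 -0.972 0.285
vertex -4.655 -1.714 0.915
endloop
endfacet
facet normal -0.528 0.114 -0.841
outer loop
vertex -4.559 -0.972 0.285
vertex -3.751 -1.126 -0.243
vertex -4.32 -1.88 0.012
endloop
endfacet
facet normal 0.621 0.015 -0.783
outer loop
vertex -3.751 -1.126 -0.243
vertex -2.985 -1.106 0.365
vertex -3.347 -1.963 0.061
endloop
endfacet
facet normal 0.264 -0.739 0.620
outer loop
vertex -3.905 -2.326 0.777
vertex -3.081 -1.848 0.995
vertex -3.889 -1.694 1.523
endloop
endfacet
facet normal -0.446 -0.678 0.584
outer loop
vertex -3.905 -2.326 0.777
vertex -3.889 -1.694 1.523
vertex -4.655 -1.714 0.915
endloop
endfacet
facet normal -0.640 -0.762 -0.097
outer loop
vertex -3.905 -2.326 0.777
vertex -4.655 -1.714 0.915
vertex -4.32 -1.88 0.012
endloop
endfacet
facet normal -0.050 -0.874 -0.483
outer loop
vertex -3.905 -2.326 0.777
vertex -4.32 -1.88 0.012
vertex -3.347 -1.963 0.061
endloop
endfacet
facet normal 0.509 -0.860 -0.039
outer loop
vertex -3.905 -2.326 0.777
vertex -3.347 -1.963 0.061
vertex -3.081 -1.848 0.995
endloop
endfacet
facet normal 0.528 -0.114 0.841
outer loop
vertex -3.889 -1.694 1.523
vertex -3.081 -1.848 0.995
vertex -3.32 -0.94 1.268
endloop
endfacet
facet normal -0.621 -0.015 0.783
outer loop
vertex -4.655 -1.714 0.915
vertex -3.889 -1.694 1.523
vertex -4.293 -0.857 1.219
endloop
endfacet
facet normal -0.936 -0.150 -0.319
outer loop
vertex -4.32 -1.88 0.012
vertex -4.655 -1.714 0.915
vertex -4.559 -0.972 0.285
endloop
endfacet
facet normal 0.019 -0.333 -0.943
outer loop
vertex -3.347 -1.963 0.061
vertex -4.32 -1.88 0.012
vertex -3.751 -1.126 -0.243
endloop
endfacet
facet normal 0.924 -0.310 -0.225
outer loop
vertex -3.081 -1.848 0.995
vertex -3.347 -1.963 0.061
vertex -2.985 -1.106 0.365
endloop
endfacet

endsolid


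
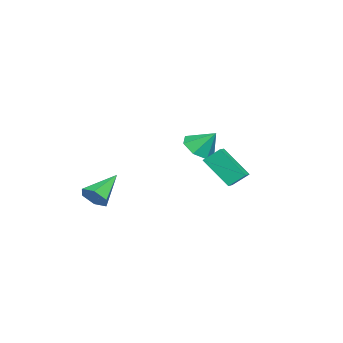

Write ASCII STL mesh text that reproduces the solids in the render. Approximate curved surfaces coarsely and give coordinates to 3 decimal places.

solid 
facet normal -0.967 -0.001 -0.256
outer loop
vertex 1.063 1.515 1.45
vertex 0.854 2.386 2.233
vertex 1.474 3.013 -0.108
endloop
endfacet
facet normal 0.175 -0.732 -0.658
outer loop
vertex 2.286 3.014 0.107
vertex 1.063 1.515 1.45
vertex 1.474 3.013 -0.108
endloop
endfacet
facet normal -0.967 -0.001 -0.256
outer loop
vertex 1.474 3.013 -0.108
vertex 0.854 2.386 2.233
vertex 1.265 3.884 0.675
endloop
endfacet
facet normal 0.187 0.681 -0.708
outer loop
vertex 1.265 3.884 0.675
vertex 2.286 3.014 0.107
vertex 1.474 3.013 -0.108
endloop
endfacet
facet normal -0.187 -0.681 0.708
outer loop
vertex 1.063 1.515 1.45
vertex 1.666 2.387 2.448
vertex 0.854 2.386 2.233
endloop
endfacet
facet normal 0.175 -0.732 -0.658
outer loop
vertex 1.875 1.516 1.665
vertex 1.063 1.515 1.45
vertex 2.286 3.014 0.107
endloop
endfacet
facet normal -0.187 -0.681 0.708
outer loop
vertex 1.875 1.516 1.665
vertex 1.666 2.387 2.448
vertex 1.063 1.515 1.45
endloop
endfacet
facet normal -0.175 0.732 0.658
outer loop
vertex 0.854 2.386 2.233
vertex 1.666 2.387 2.448
vertex 1.265 3.884 0.675
endloop
endfacet
facet normal 0.187 0.681 -0.708
outer loop
vertex 2.077 3.885 0.89
vertex 2.286 3.014 0.107
vertex 1.265 3.884 0.675
endloop
endfacet
facet normal -0.175 0.732 0.658
outer loop
vertex 1.265 3.884 0.675
vertex 1.666 2.387 2.448
vertex 2.077 3.885 0.89
endloop
endfacet
facet normal 0.967 0.001 0.256
outer loop
vertex 2.077 3.885 0.89
vertex 1.875 1.516 1.665
vertex 2.286 3.014 0.107
endloop
endfacet
facet normal 0.967 0.001 0.256
outer loop
vertex 1.666 2.387 2.448
vertex 1.875 1.516 1.665
vertex 2.077 3.885 0.89
endloop
endfacet
facet normal 0.780 -0.336 -0.528
outer loop
vertex 2.783 -4.159 -0.833
vertex 2.236 -4.345 -1.523
vertex 2.625 -3.536 -1.463
endloop
endfacet
facet normal 0.302 0.715 0.631
outer loop
vertex 2.783 -4.159 -0.833
vertex 2.625 -3.536 -1.463
vertex 0.544 -3.615 -0.377
endloop
endfacet
facet normal 0.780 -0.336 -0.528
outer loop
vertex 2.625 -3.536 -1.463
vertex 2.236 -4.345 -1.523
vertex 2.078 -3.722 -2.153
endloop
endfacet
facet normal -0.124 0.978 -0.166
outer loop
vertex 2.625 -3.536 -1.463
vertex 2.078 -3.722 -2.153
vertex 0.544 -3.615 -0.377
endloop
endfacet
facet normal 0.780 -0.336 -0.528
outer loop
vertex 2.078 -3.722 -2.153
vertex 2.236 -4.345 -1.523
vertex 1.689 -4.531 -2.213
endloop
endfacet
facet normal -0.689 0.377 -0.618
outer loop
vertex 2.078 -3.722 -2.153
vertex 1.689 -4.531 -2.213
vertex 0.544 -3.615 -0.377
endloop
endfacet
facet normal 0.780 -0.336 -0.528
outer loop
vertex 1.689 -4.531 -2.213
vertex 2.236 -4.345 -1.523
vertex 1.847 -5.154 -1.583
endloop
endfacet
facet normal -0.829 -0.487 -0.274
outer loop
vertex 1.689 -4.531 -2.213
vertex 1.847 -5.154 -1.583
vertex 0.544 -3.615 -0.377
endloop
endfacet
facet normal 0.780 -0.336 -0.528
outer loop
vertex 1.847 -5.154 -1.583
vertex 2.236 -4.345 -1.523
vertex 2.394 -4.968 -0.893
endloop
endfacet
facet normal -0.404 -0.751 0.522
outer loop
vertex 1.847 -5.154 -1.583
vertex 2.394 -4.968 -0.893
vertex 0.544 -3.615 -0.377
endloop
endfacet
facet normal 0.780 -0.336 -0.528
outer loop
vertex 2.394 -4.968 -0.893
vertex 2.236 -4.345 -1.523
vertex 2.783 -4.159 -0.833
endloop
endfacet
facet normal 0.162 -0.150 0.975
outer loop
vertex 2.394 -4.968 -0.893
vertex 2.783 -4.159 -0.833
vertex 0.544 -3.615 -0.377
endloop
endfacet
facet normal -0.095 -0.651 -0.753
outer loop
vertex -1.904 -0.046 0.716
vertex -2.986 -0.04 0.847
vertex -2.375 0.603 0.214
endloop
endfacet
facet normal 0.784 0.617 0.062
outer loop
vertex -1.904 -0.046 0.716
vertex -2.375 0.603 0.214
vertex -2.834 1.0 2.053
endloop
endfacet
facet normal -0.096 -0.651 -0.753
outer loop
vertex -2.375 0.603 0.214
vertex -2.986 -0.04 0.847
vertex -3.306 0.768 0.19
endloop
endfacet
facet normal 0.176 0.970 -0.165
outer loop
vertex -2.375 0.603 0.214
vertex -3.306 0.768 0.19
vertex -2.834 1.0 2.053
endloop
endfacet
facet normal -0.095 -0.650 -0.754
outer loop
vertex -3.306 0.768 0.19
vertex -2.986 -0.04 0.847
vertex -3.996 0.324 0.66
endloop
endfacet
facet normal -0.527 0.849 0.028
outer loop
vertex -3.306 0.768 0.19
vertex -3.996 0.324 0.66
vertex -2.834 1.0 2.053
endloop
endfacet
facet normal -0.095 -0.650 -0.754
outer loop
vertex -3.996 0.324 0.66
vertex -2.986 -0.04 0.847
vertex -3.925 -0.395 1.271
endloop
endfacet
facet normal -0.796 0.344 0.497
outer loop
vertex -3.996 0.324 0.66
vertex -3.925 -0.395 1.271
vertex -2.834 1.0 2.053
endloop
endfacet
facet normal -0.094 -0.651 -0.754
outer loop
vertex -3.925 -0.395 1.271
vertex -2.986 -0.04 0.847
vertex -3.147 -0.846 1.563
endloop
endfacet
facet normal -0.428 -0.163 0.889
outer loop
vertex -3.925 -0.395 1.271
vertex -3.147 -0.846 1.563
vertex -2.834 1.0 2.053
endloop
endfacet
facet normal -0.095 -0.650 -0.754
outer loop
vertex -3.147 -0.846 1.563
vertex -2.986 -0.04 0.847
vertex -2.248 -0.691 1.316
endloop
endfacet
facet normal 0.300 -0.292 0.908
outer loop
vertex -3.147 -0.846 1.563
vertex -2.248 -0.691 1.316
vertex -2.834 1.0 2.053
endloop
endfacet
facet normal -0.095 -0.650 -0.754
outer loop
vertex -2.248 -0.691 1.316
vertex -2.986 -0.04 0.847
vertex -1.904 -0.046 0.716
endloop
endfacet
facet normal 0.839 0.055 0.541
outer loop
vertex -2.248 -0.691 1.316
vertex -1.904 -0.046 0.716
vertex -2.834 1.0 2.053
endloop
endfacet

endsolid


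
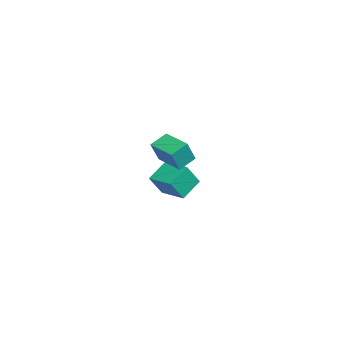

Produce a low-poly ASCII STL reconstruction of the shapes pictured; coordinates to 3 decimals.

solid 
facet normal -0.793 -0.597 0.120
outer loop
vertex 3.392 -3.777 2.231
vertex 2.813 -2.896 2.784
vertex 2.839 -3.308 0.906
endloop
endfacet
facet normal 0.486 -0.740 -0.465
outer loop
vertex 4.227 -2.264 0.696
vertex 3.392 -3.777 2.231
vertex 2.839 -3.308 0.906
endloop
endfacet
facet normal -0.793 -0.597 0.120
outer loop
vertex 2.839 -3.308 0.906
vertex 2.813 -2.896 2.784
vertex 2.26 -2.428 1.459
endloop
endfacet
facet normal -0.366 0.310 -0.877
outer loop
vertex 2.26 -2.428 1.459
vertex 4.227 -2.264 0.696
vertex 2.839 -3.308 0.906
endloop
endfacet
facet normal 0.366 -0.310 0.877
outer loop
vertex 3.392 -3.777 2.231
vertex 4.201 -1.852 2.574
vertex 2.813 -2.896 2.784
endloop
endfacet
facet normal 0.487 -0.740 -0.464
outer loop
vertex 4.78 -2.732 2.021
vertex 3.392 -3.777 2.231
vertex 4.227 -2.264 0.696
endloop
endfacet
facet normal 0.366 -0.310 0.877
outer loop
vertex 4.78 -2.732 2.021
vertex 4.201 -1.852 2.574
vertex 3.392 -3.777 2.231
endloop
endfacet
facet normal -0.486 0.740 0.464
outer loop
vertex 2.813 -2.896 2.784
vertex 4.201 -1.852 2.574
vertex 2.26 -2.428 1.459
endloop
endfacet
facet normal -0.366 0.310 -0.877
outer loop
vertex 3.648 -1.383 1.249
vertex 4.227 -2.264 0.696
vertex 2.26 -2.428 1.459
endloop
endfacet
facet normal -0.487 0.740 0.465
outer loop
vertex 2.26 -2.428 1.459
vertex 4.201 -1.852 2.574
vertex 3.648 -1.383 1.249
endloop
endfacet
facet normal 0.793 0.597 -0.120
outer loop
vertex 3.648 -1.383 1.249
vertex 4.78 -2.732 2.021
vertex 4.227 -2.264 0.696
endloop
endfacet
facet normal 0.793 0.597 -0.120
outer loop
vertex 4.201 -1.852 2.574
vertex 4.78 -2.732 2.021
vertex 3.648 -1.383 1.249
endloop
endfacet
facet normal -0.750 -0.658 -0.063
outer loop
vertex -3.046 -3.627 -3.158
vertex -3.994 -2.633 -2.243
vertex -3.602 -2.858 -4.569
endloop
endfacet
facet normal 0.574 -0.602 -0.555
outer loop
vertex -2.266 -1.687 -4.457
vertex -3.046 -3.627 -3.158
vertex -3.602 -2.858 -4.569
endloop
endfacet
facet normal -0.750 -0.658 -0.063
outer loop
vertex -3.602 -2.858 -4.569
vertex -3.994 -2.633 -2.243
vertex -4.55 -1.865 -3.654
endloop
endfacet
facet normal -0.327 0.452 -0.830
outer loop
vertex -4.55 -1.865 -3.654
vertex -2.266 -1.687 -4.457
vertex -3.602 -2.858 -4.569
endloop
endfacet
facet normal 0.327 -0.452 0.830
outer loop
vertex -3.046 -3.627 -3.158
vertex -2.658 -1.462 -2.131
vertex -3.994 -2.633 -2.243
endloop
endfacet
facet normal 0.575 -0.602 -0.554
outer loop
vertex -1.71 -2.455 -3.046
vertex -3.046 -3.627 -3.158
vertex -2.266 -1.687 -4.457
endloop
endfacet
facet normal 0.327 -0.452 0.830
outer loop
vertex -1.71 -2.455 -3.046
vertex -2.658 -1.462 -2.131
vertex -3.046 -3.627 -3.158
endloop
endfacet
facet normal -0.574 0.602 0.554
outer loop
vertex -3.994 -2.633 -2.243
vertex -2.658 -1.462 -2.131
vertex -4.55 -1.865 -3.654
endloop
endfacet
facet normal -0.327 0.452 -0.830
outer loop
vertex -3.214 -0.693 -3.542
vertex -2.266 -1.687 -4.457
vertex -4.55 -1.865 -3.654
endloop
endfacet
facet normal -0.575 0.602 0.554
outer loop
vertex -4.55 -1.865 -3.654
vertex -2.658 -1.462 -2.131
vertex -3.214 -0.693 -3.542
endloop
endfacet
facet normal 0.750 0.658 0.063
outer loop
vertex -3.214 -0.693 -3.542
vertex -1.71 -2.455 -3.046
vertex -2.266 -1.687 -4.457
endloop
endfacet
facet normal 0.750 0.658 0.063
outer loop
vertex -2.658 -1.462 -2.131
vertex -1.71 -2.455 -3.046
vertex -3.214 -0.693 -3.542
endloop
endfacet

endsolid


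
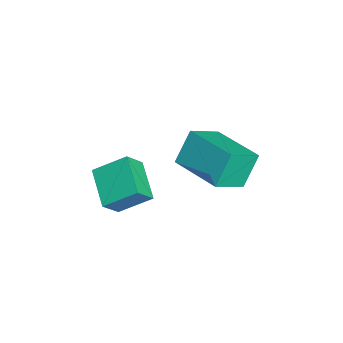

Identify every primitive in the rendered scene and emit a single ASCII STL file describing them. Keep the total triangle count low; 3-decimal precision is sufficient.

solid 
facet normal -0.909 -0.198 0.367
outer loop
vertex 1.095 -2.781 0.915
vertex 0.63 -2.217 0.066
vertex 1.043 -4.034 0.111
endloop
endfacet
facet normal 0.415 -0.503 0.758
outer loop
vertex 2.57 -3.703 -0.506
vertex 1.095 -2.781 0.915
vertex 1.043 -4.034 0.111
endloop
endfacet
facet normal -0.909 -0.198 0.367
outer loop
vertex 1.043 -4.034 0.111
vertex 0.63 -2.217 0.066
vertex 0.578 -3.471 -0.738
endloop
endfacet
facet normal -0.035 -0.842 -0.539
outer loop
vertex 0.578 -3.471 -0.738
vertex 2.57 -3.703 -0.506
vertex 1.043 -4.034 0.111
endloop
endfacet
facet normal 0.036 0.841 0.539
outer loop
vertex 1.095 -2.781 0.915
vertex 2.157 -1.886 -0.551
vertex 0.63 -2.217 0.066
endloop
endfacet
facet normal 0.416 -0.503 0.758
outer loop
vertex 2.622 -2.449 0.298
vertex 1.095 -2.781 0.915
vertex 2.57 -3.703 -0.506
endloop
endfacet
facet normal 0.035 0.842 0.539
outer loop
vertex 2.622 -2.449 0.298
vertex 2.157 -1.886 -0.551
vertex 1.095 -2.781 0.915
endloop
endfacet
facet normal -0.415 0.503 -0.758
outer loop
vertex 0.63 -2.217 0.066
vertex 2.157 -1.886 -0.551
vertex 0.578 -3.471 -0.738
endloop
endfacet
facet normal -0.035 -0.841 -0.540
outer loop
vertex 2.105 -3.139 -1.355
vertex 2.57 -3.703 -0.506
vertex 0.578 -3.471 -0.738
endloop
endfacet
facet normal -0.416 0.503 -0.758
outer loop
vertex 0.578 -3.471 -0.738
vertex 2.157 -1.886 -0.551
vertex 2.105 -3.139 -1.355
endloop
endfacet
facet normal 0.909 0.197 -0.367
outer loop
vertex 2.105 -3.139 -1.355
vertex 2.622 -2.449 0.298
vertex 2.57 -3.703 -0.506
endloop
endfacet
facet normal 0.909 0.198 -0.367
outer loop
vertex 2.157 -1.886 -0.551
vertex 2.622 -2.449 0.298
vertex 2.105 -3.139 -1.355
endloop
endfacet
facet normal -0.384 0.391 0.836
outer loop
vertex -0.612 -0.418 0.651
vertex 1.086 0.942 0.796
vertex -1.41 0.672 -0.225
endloop
endfacet
facet normal -0.779 -0.624 -0.066
outer loop
vertex -0.826 0.078 -1.496
vertex -0.612 -0.418 0.651
vertex -1.41 0.672 -0.225
endloop
endfacet
facet normal -0.384 0.390 0.837
outer loop
vertex -1.41 0.672 -0.225
vertex 1.086 0.942 0.796
vertex 0.287 2.032 -0.079
endloop
endfacet
facet normal -0.496 0.677 -0.544
outer loop
vertex 0.287 2.032 -0.079
vertex -0.826 0.078 -1.496
vertex -1.41 0.672 -0.225
endloop
endfacet
facet normal 0.496 -0.677 0.544
outer loop
vertex -0.612 -0.418 0.651
vertex 1.67 0.348 -0.475
vertex 1.086 0.942 0.796
endloop
endfacet
facet normal -0.778 -0.624 -0.067
outer loop
vertex -0.027 -1.012 -0.621
vertex -0.612 -0.418 0.651
vertex -0.826 0.078 -1.496
endloop
endfacet
facet normal 0.496 -0.677 0.544
outer loop
vertex -0.027 -1.012 -0.621
vertex 1.67 0.348 -0.475
vertex -0.612 -0.418 0.651
endloop
endfacet
facet normal 0.779 0.624 0.066
outer loop
vertex 1.086 0.942 0.796
vertex 1.67 0.348 -0.475
vertex 0.287 2.032 -0.079
endloop
endfacet
facet normal -0.496 0.677 -0.544
outer loop
vertex 0.872 1.438 -1.351
vertex -0.826 0.078 -1.496
vertex 0.287 2.032 -0.079
endloop
endfacet
facet normal 0.779 0.624 0.067
outer loop
vertex 0.287 2.032 -0.079
vertex 1.67 0.348 -0.475
vertex 0.872 1.438 -1.351
endloop
endfacet
facet normal 0.384 -0.390 -0.837
outer loop
vertex 0.872 1.438 -1.351
vertex -0.027 -1.012 -0.621
vertex -0.826 0.078 -1.496
endloop
endfacet
facet normal 0.385 -0.390 -0.836
outer loop
vertex 1.67 0.348 -0.475
vertex -0.027 -1.012 -0.621
vertex 0.872 1.438 -1.351
endloop
endfacet

endsolid


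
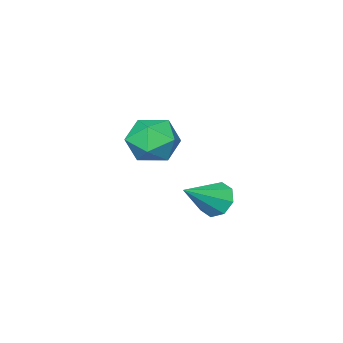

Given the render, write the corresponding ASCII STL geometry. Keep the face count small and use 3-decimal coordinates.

solid 
facet normal -0.961 -0.022 0.277
outer loop
vertex -1.26 -1.268 0.395
vertex -1.157 -2.454 0.657
vertex -0.929 -1.618 1.515
endloop
endfacet
facet normal -0.676 0.622 0.394
outer loop
vertex -1.26 -1.268 0.395
vertex -0.929 -1.618 1.515
vertex -0.371 -0.674 0.982
endloop
endfacet
facet normal -0.433 0.872 -0.227
outer loop
vertex -1.26 -1.268 0.395
vertex -0.371 -0.674 0.982
vertex -0.255 -0.926 -0.206
endloop
endfacet
facet normal -0.567 0.383 -0.729
outer loop
vertex -1.26 -1.268 0.395
vertex -0.255 -0.926 -0.206
vertex -0.741 -2.027 -0.407
endloop
endfacet
facet normal -0.893 -0.170 -0.417
outer loop
vertex -1.26 -1.268 0.395
vertex -0.741 -2.027 -0.407
vertex -1.157 -2.454 0.657
endloop
endfacet
facet normal -0.119 0.541 0.833
outer loop
vertex -0.371 -0.674 0.982
vertex -0.929 -1.618 1.515
vertex 0.281 -1.493 1.607
endloop
endfacet
facet normal -0.579 -0.501 0.643
outer loop
vertex -0.929 -1.618 1.515
vertex -1.157 -2.454 0.657
vertex -0.205 -2.594 1.406
endloop
endfacet
facet normal -0.469 -0.741 -0.481
outer loop
vertex -1.157 -2.454 0.657
vertex -0.741 -2.027 -0.407
vertex -0.089 -2.846 0.218
endloop
endfacet
facet normal 0.059 0.154 -0.986
outer loop
vertex -0.741 -2.027 -0.407
vertex -0.255 -0.926 -0.206
vertex 0.469 -1.902 -0.315
endloop
endfacet
facet normal 0.276 0.945 -0.174
outer loop
vertex -0.255 -0.926 -0.206
vertex -0.371 -0.674 0.982
vertex 0.697 -1.066 0.543
endloop
endfacet
facet normal 0.567 -0.383 0.729
outer loop
vertex 0.8 -2.252 0.805
vertex 0.281 -1.493 1.607
vertex -0.205 -2.594 1.406
endloop
endfacet
facet normal 0.433 -0.872 0.227
outer loop
vertex 0.8 -2.252 0.805
vertex -0.205 -2.594 1.406
vertex -0.089 -2.846 0.218
endloop
endfacet
facet normal 0.676 -0.622 -0.394
outer loop
vertex 0.8 -2.252 0.805
vertex -0.089 -2.846 0.218
vertex 0.469 -1.902 -0.315
endloop
endfacet
facet normal 0.961 0.022 -0.277
outer loop
vertex 0.8 -2.252 0.805
vertex 0.469 -1.902 -0.315
vertex 0.697 -1.066 0.543
endloop
endfacet
facet normal 0.893 0.170 0.417
outer loop
vertex 0.8 -2.252 0.805
vertex 0.697 -1.066 0.543
vertex 0.281 -1.493 1.607
endloop
endfacet
facet normal -0.059 -0.154 0.986
outer loop
vertex -0.205 -2.594 1.406
vertex 0.281 -1.493 1.607
vertex -0.929 -1.618 1.515
endloop
endfacet
facet normal -0.276 -0.945 0.174
outer loop
vertex -0.089 -2.846 0.218
vertex -0.205 -2.594 1.406
vertex -1.157 -2.454 0.657
endloop
endfacet
facet normal 0.119 -0.541 -0.833
outer loop
vertex 0.469 -1.902 -0.315
vertex -0.089 -2.846 0.218
vertex -0.741 -2.027 -0.407
endloop
endfacet
facet normal 0.579 0.501 -0.643
outer loop
vertex 0.697 -1.066 0.543
vertex 0.469 -1.902 -0.315
vertex -0.255 -0.926 -0.206
endloop
endfacet
facet normal 0.469 0.741 0.481
outer loop
vertex 0.281 -1.493 1.607
vertex 0.697 -1.066 0.543
vertex -0.371 -0.674 0.982
endloop
endfacet
facet normal -0.828 0.057 -0.558
outer loop
vertex 1.017 2.22 -1.168
vertex 0.64 2.665 -0.563
vertex 1.106 2.853 -1.236
endloop
endfacet
facet normal 0.815 -0.174 -0.552
outer loop
vertex 1.017 2.22 -1.168
vertex 1.106 2.853 -1.236
vertex 2.22 2.555 0.503
endloop
endfacet
facet normal -0.828 0.057 -0.557
outer loop
vertex 1.106 2.853 -1.236
vertex 0.64 2.665 -0.563
vertex 0.922 3.376 -0.909
endloop
endfacet
facet normal 0.759 0.516 -0.398
outer loop
vertex 1.106 2.853 -1.236
vertex 0.922 3.376 -0.909
vertex 2.22 2.555 0.503
endloop
endfacet
facet normal -0.828 0.057 -0.558
outer loop
vertex 0.922 3.376 -0.909
vertex 0.64 2.665 -0.563
vertex 0.573 3.482 -0.38
endloop
endfacet
facet normal 0.441 0.890 0.112
outer loop
vertex 0.922 3.376 -0.909
vertex 0.573 3.482 -0.38
vertex 2.22 2.555 0.503
endloop
endfacet
facet normal -0.827 0.057 -0.559
outer loop
vertex 0.573 3.482 -0.38
vertex 0.64 2.665 -0.563
vertex 0.262 3.109 0.042
endloop
endfacet
facet normal 0.047 0.731 0.681
outer loop
vertex 0.573 3.482 -0.38
vertex 0.262 3.109 0.042
vertex 2.22 2.555 0.503
endloop
endfacet
facet normal -0.827 0.057 -0.559
outer loop
vertex 0.262 3.109 0.042
vertex 0.64 2.665 -0.563
vertex 0.173 2.476 0.109
endloop
endfacet
facet normal -0.192 0.130 0.973
outer loop
vertex 0.262 3.109 0.042
vertex 0.173 2.476 0.109
vertex 2.22 2.555 0.503
endloop
endfacet
facet normal -0.827 0.057 -0.559
outer loop
vertex 0.173 2.476 0.109
vertex 0.64 2.665 -0.563
vertex 0.357 1.953 -0.217
endloop
endfacet
facet normal -0.136 -0.558 0.819
outer loop
vertex 0.173 2.476 0.109
vertex 0.357 1.953 -0.217
vertex 2.22 2.555 0.503
endloop
endfacet
facet normal -0.828 0.058 -0.558
outer loop
vertex 0.357 1.953 -0.217
vertex 0.64 2.665 -0.563
vertex 0.706 1.848 -0.746
endloop
endfacet
facet normal 0.183 -0.934 0.306
outer loop
vertex 0.357 1.953 -0.217
vertex 0.706 1.848 -0.746
vertex 2.22 2.555 0.503
endloop
endfacet
facet normal -0.827 0.058 -0.558
outer loop
vertex 0.706 1.848 -0.746
vertex 0.64 2.665 -0.563
vertex 1.017 2.22 -1.168
endloop
endfacet
facet normal 0.576 -0.775 -0.259
outer loop
vertex 0.706 1.848 -0.746
vertex 1.017 2.22 -1.168
vertex 2.22 2.555 0.503
endloop
endfacet

endsolid


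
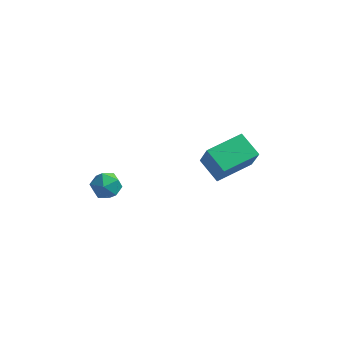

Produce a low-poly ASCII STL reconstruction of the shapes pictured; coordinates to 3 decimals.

solid 
facet normal -0.730 0.499 0.466
outer loop
vertex 2.799 -1.779 4.12
vertex 4.119 -0.059 4.345
vertex 2.283 -1.196 2.688
endloop
endfacet
facet normal -0.606 -0.789 -0.103
outer loop
vertex 3.401 -1.961 1.975
vertex 2.799 -1.779 4.12
vertex 2.283 -1.196 2.688
endloop
endfacet
facet normal -0.730 0.500 0.466
outer loop
vertex 2.283 -1.196 2.688
vertex 4.119 -0.059 4.345
vertex 3.604 0.524 2.913
endloop
endfacet
facet normal -0.316 0.358 -0.879
outer loop
vertex 3.604 0.524 2.913
vertex 3.401 -1.961 1.975
vertex 2.283 -1.196 2.688
endloop
endfacet
facet normal 0.316 -0.357 0.879
outer loop
vertex 2.799 -1.779 4.12
vertex 5.237 -0.824 3.632
vertex 4.119 -0.059 4.345
endloop
endfacet
facet normal -0.606 -0.789 -0.103
outer loop
vertex 3.916 -2.544 3.407
vertex 2.799 -1.779 4.12
vertex 3.401 -1.961 1.975
endloop
endfacet
facet normal 0.316 -0.358 0.879
outer loop
vertex 3.916 -2.544 3.407
vertex 5.237 -0.824 3.632
vertex 2.799 -1.779 4.12
endloop
endfacet
facet normal 0.606 0.789 0.103
outer loop
vertex 4.119 -0.059 4.345
vertex 5.237 -0.824 3.632
vertex 3.604 0.524 2.913
endloop
endfacet
facet normal -0.316 0.358 -0.879
outer loop
vertex 4.721 -0.241 2.2
vertex 3.401 -1.961 1.975
vertex 3.604 0.524 2.913
endloop
endfacet
facet normal 0.606 0.789 0.103
outer loop
vertex 3.604 0.524 2.913
vertex 5.237 -0.824 3.632
vertex 4.721 -0.241 2.2
endloop
endfacet
facet normal 0.730 -0.500 -0.466
outer loop
vertex 4.721 -0.241 2.2
vertex 3.916 -2.544 3.407
vertex 3.401 -1.961 1.975
endloop
endfacet
facet normal 0.730 -0.500 -0.466
outer loop
vertex 5.237 -0.824 3.632
vertex 3.916 -2.544 3.407
vertex 4.721 -0.241 2.2
endloop
endfacet
facet normal -0.997 0.017 -0.073
outer loop
vertex -3.187 -1.891 -0.656
vertex -3.256 -2.26 0.201
vertex -3.232 -1.331 0.092
endloop
endfacet
facet normal -0.705 0.547 -0.452
outer loop
vertex -3.187 -1.891 -0.656
vertex -3.232 -1.331 0.092
vertex -2.636 -1.137 -0.603
endloop
endfacet
facet normal -0.263 0.257 -0.930
outer loop
vertex -3.187 -1.891 -0.656
vertex -2.636 -1.137 -0.603
vertex -2.292 -1.946 -0.924
endloop
endfacet
facet normal -0.281 -0.451 -0.847
outer loop
vertex -3.187 -1.891 -0.656
vertex -2.292 -1.946 -0.924
vertex -2.675 -2.64 -0.427
endloop
endfacet
facet normal -0.735 -0.599 -0.317
outer loop
vertex -3.187 -1.891 -0.656
vertex -2.675 -2.64 -0.427
vertex -3.256 -2.26 0.201
endloop
endfacet
facet normal -0.317 0.948 -0.007
outer loop
vertex -2.636 -1.137 -0.603
vertex -3.232 -1.331 0.092
vertex -2.365 -1.04 0.287
endloop
endfacet
facet normal -0.790 0.092 0.606
outer loop
vertex -3.232 -1.331 0.092
vertex -3.256 -2.26 0.201
vertex -2.748 -1.734 0.784
endloop
endfacet
facet normal -0.366 -0.907 0.210
outer loop
vertex -3.256 -2.26 0.201
vertex -2.675 -2.64 -0.427
vertex -2.404 -2.543 0.463
endloop
endfacet
facet normal 0.369 -0.667 -0.647
outer loop
vertex -2.675 -2.64 -0.427
vertex -2.292 -1.946 -0.924
vertex -1.808 -2.349 -0.232
endloop
endfacet
facet normal 0.400 0.480 -0.781
outer loop
vertex -2.292 -1.946 -0.924
vertex -2.636 -1.137 -0.603
vertex -1.784 -1.42 -0.341
endloop
endfacet
facet normal 0.281 0.451 0.847
outer loop
vertex -1.853 -1.789 0.516
vertex -2.365 -1.04 0.287
vertex -2.748 -1.734 0.784
endloop
endfacet
facet normal 0.263 -0.257 0.930
outer loop
vertex -1.853 -1.789 0.516
vertex -2.748 -1.734 0.784
vertex -2.404 -2.543 0.463
endloop
endfacet
facet normal 0.705 -0.547 0.452
outer loop
vertex -1.853 -1.789 0.516
vertex -2.404 -2.543 0.463
vertex -1.808 -2.349 -0.232
endloop
endfacet
facet normal 0.997 -0.017 0.073
outer loop
vertex -1.853 -1.789 0.516
vertex -1.808 -2.349 -0.232
vertex -1.784 -1.42 -0.341
endloop
endfacet
facet normal 0.735 0.599 0.317
outer loop
vertex -1.853 -1.789 0.516
vertex -1.784 -1.42 -0.341
vertex -2.365 -1.04 0.287
endloop
endfacet
facet normal -0.369 0.667 0.647
outer loop
vertex -2.748 -1.734 0.784
vertex -2.365 -1.04 0.287
vertex -3.232 -1.331 0.092
endloop
endfacet
facet normal -0.400 -0.480 0.781
outer loop
vertex -2.404 -2.543 0.463
vertex -2.748 -1.734 0.784
vertex -3.256 -2.26 0.201
endloop
endfacet
facet normal 0.317 -0.948 0.007
outer loop
vertex -1.808 -2.349 -0.232
vertex -2.404 -2.543 0.463
vertex -2.675 -2.64 -0.427
endloop
endfacet
facet normal 0.790 -0.092 -0.606
outer loop
vertex -1.784 -1.42 -0.341
vertex -1.808 -2.349 -0.232
vertex -2.292 -1.946 -0.924
endloop
endfacet
facet normal 0.366 0.907 -0.210
outer loop
vertex -2.365 -1.04 0.287
vertex -1.784 -1.42 -0.341
vertex -2.636 -1.137 -0.603
endloop
endfacet

endsolid


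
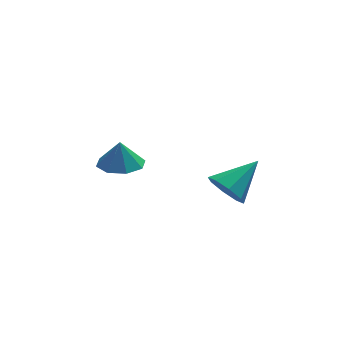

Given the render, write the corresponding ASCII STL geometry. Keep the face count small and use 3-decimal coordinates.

solid 
facet normal -0.737 -0.406 -0.540
outer loop
vertex 1.317 -2.155 -3.117
vertex 0.648 -1.694 -2.551
vertex 1.134 -1.469 -3.383
endloop
endfacet
facet normal 0.877 0.049 -0.477
outer loop
vertex 1.317 -2.155 -3.117
vertex 1.134 -1.469 -3.383
vertex 2.152 -0.866 -1.449
endloop
endfacet
facet normal -0.737 -0.406 -0.540
outer loop
vertex 1.134 -1.469 -3.383
vertex 0.648 -1.694 -2.551
vertex 0.667 -0.916 -3.162
endloop
endfacet
facet normal 0.553 0.667 -0.499
outer loop
vertex 1.134 -1.469 -3.383
vertex 0.667 -0.916 -3.162
vertex 2.152 -0.866 -1.449
endloop
endfacet
facet normal -0.737 -0.407 -0.541
outer loop
vertex 0.667 -0.916 -3.162
vertex 0.648 -1.694 -2.551
vertex 0.188 -0.818 -2.583
endloop
endfacet
facet normal 0.082 0.992 -0.100
outer loop
vertex 0.667 -0.916 -3.162
vertex 0.188 -0.818 -2.583
vertex 2.152 -0.866 -1.449
endloop
endfacet
facet normal -0.737 -0.407 -0.540
outer loop
vertex 0.188 -0.818 -2.583
vertex 0.648 -1.694 -2.551
vertex -0.021 -1.234 -1.985
endloop
endfacet
facet normal -0.261 0.833 0.488
outer loop
vertex 0.188 -0.818 -2.583
vertex -0.021 -1.234 -1.985
vertex 2.152 -0.866 -1.449
endloop
endfacet
facet normal -0.737 -0.407 -0.540
outer loop
vertex -0.021 -1.234 -1.985
vertex 0.648 -1.694 -2.551
vertex 0.162 -1.919 -1.718
endloop
endfacet
facet normal -0.275 0.285 0.918
outer loop
vertex -0.021 -1.234 -1.985
vertex 0.162 -1.919 -1.718
vertex 2.152 -0.866 -1.449
endloop
endfacet
facet normal -0.737 -0.406 -0.540
outer loop
vertex 0.162 -1.919 -1.718
vertex 0.648 -1.694 -2.551
vertex 0.63 -2.473 -1.94
endloop
endfacet
facet normal 0.050 -0.335 0.941
outer loop
vertex 0.162 -1.919 -1.718
vertex 0.63 -2.473 -1.94
vertex 2.152 -0.866 -1.449
endloop
endfacet
facet normal -0.737 -0.406 -0.540
outer loop
vertex 0.63 -2.473 -1.94
vertex 0.648 -1.694 -2.551
vertex 1.108 -2.571 -2.519
endloop
endfacet
facet normal 0.521 -0.659 0.542
outer loop
vertex 0.63 -2.473 -1.94
vertex 1.108 -2.571 -2.519
vertex 2.152 -0.866 -1.449
endloop
endfacet
facet normal -0.737 -0.406 -0.540
outer loop
vertex 1.108 -2.571 -2.519
vertex 0.648 -1.694 -2.551
vertex 1.317 -2.155 -3.117
endloop
endfacet
facet normal 0.865 -0.500 -0.046
outer loop
vertex 1.108 -2.571 -2.519
vertex 1.317 -2.155 -3.117
vertex 2.152 -0.866 -1.449
endloop
endfacet
facet normal 0.009 -0.062 -0.998
outer loop
vertex -2.196 2.731 -3.883
vertex -3.045 3.429 -3.934
vertex -1.95 3.534 -3.931
endloop
endfacet
facet normal 0.755 -0.194 0.626
outer loop
vertex -2.196 2.731 -3.883
vertex -1.95 3.534 -3.931
vertex -3.055 3.511 -2.606
endloop
endfacet
facet normal 0.009 -0.063 -0.998
outer loop
vertex -1.95 3.534 -3.931
vertex -3.045 3.429 -3.934
vertex -2.345 4.276 -3.981
endloop
endfacet
facet normal 0.697 0.411 0.588
outer loop
vertex -1.95 3.534 -3.931
vertex -2.345 4.276 -3.981
vertex -3.055 3.511 -2.606
endloop
endfacet
facet normal 0.008 -0.062 -0.998
outer loop
vertex -2.345 4.276 -3.981
vertex -3.045 3.429 -3.934
vertex -3.15 4.521 -4.003
endloop
endfacet
facet normal 0.227 0.796 0.560
outer loop
vertex -2.345 4.276 -3.981
vertex -3.15 4.521 -4.003
vertex -3.055 3.511 -2.606
endloop
endfacet
facet normal 0.008 -0.062 -0.998
outer loop
vertex -3.15 4.521 -4.003
vertex -3.045 3.429 -3.934
vertex -3.893 4.126 -3.984
endloop
endfacet
facet normal -0.378 0.738 0.559
outer loop
vertex -3.15 4.521 -4.003
vertex -3.893 4.126 -3.984
vertex -3.055 3.511 -2.606
endloop
endfacet
facet normal 0.008 -0.062 -0.998
outer loop
vertex -3.893 4.126 -3.984
vertex -3.045 3.429 -3.934
vertex -4.139 3.323 -3.936
endloop
endfacet
facet normal -0.765 0.269 0.585
outer loop
vertex -3.893 4.126 -3.984
vertex -4.139 3.323 -3.936
vertex -3.055 3.511 -2.606
endloop
endfacet
facet normal 0.008 -0.063 -0.998
outer loop
vertex -4.139 3.323 -3.936
vertex -3.045 3.429 -3.934
vertex -3.744 2.581 -3.886
endloop
endfacet
facet normal -0.707 -0.334 0.623
outer loop
vertex -4.139 3.323 -3.936
vertex -3.744 2.581 -3.886
vertex -3.055 3.511 -2.606
endloop
endfacet
facet normal 0.007 -0.062 -0.998
outer loop
vertex -3.744 2.581 -3.886
vertex -3.045 3.429 -3.934
vertex -2.939 2.336 -3.865
endloop
endfacet
facet normal -0.236 -0.721 0.651
outer loop
vertex -3.744 2.581 -3.886
vertex -2.939 2.336 -3.865
vertex -3.055 3.511 -2.606
endloop
endfacet
facet normal 0.009 -0.062 -0.998
outer loop
vertex -2.939 2.336 -3.865
vertex -3.045 3.429 -3.934
vertex -2.196 2.731 -3.883
endloop
endfacet
facet normal 0.368 -0.663 0.652
outer loop
vertex -2.939 2.336 -3.865
vertex -2.196 2.731 -3.883
vertex -3.055 3.511 -2.606
endloop
endfacet

endsolid


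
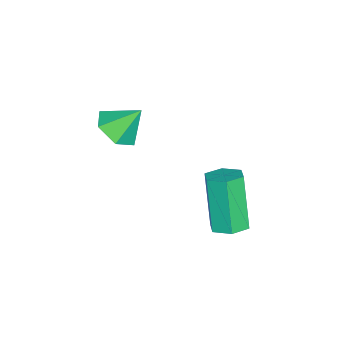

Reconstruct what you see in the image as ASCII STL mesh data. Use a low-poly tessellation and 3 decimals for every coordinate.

solid 
facet normal 0.137 -0.626 -0.768
outer loop
vertex 2.97 -3.413 -0.496
vertex 2.29 -3.579 -0.482
vertex 2.512 -3.046 -0.877
endloop
endfacet
facet normal 0.569 0.816 0.102
outer loop
vertex 2.97 -3.413 -0.496
vertex 2.512 -3.046 -0.877
vertex 2.15 -2.941 0.302
endloop
endfacet
facet normal 0.137 -0.626 -0.768
outer loop
vertex 2.512 -3.046 -0.877
vertex 2.29 -3.579 -0.482
vertex 1.832 -3.212 -0.863
endloop
endfacet
facet normal -0.237 0.958 -0.158
outer loop
vertex 2.512 -3.046 -0.877
vertex 1.832 -3.212 -0.863
vertex 2.15 -2.941 0.302
endloop
endfacet
facet normal 0.137 -0.626 -0.768
outer loop
vertex 1.832 -3.212 -0.863
vertex 2.29 -3.579 -0.482
vertex 1.61 -3.745 -0.468
endloop
endfacet
facet normal -0.877 0.463 0.132
outer loop
vertex 1.832 -3.212 -0.863
vertex 1.61 -3.745 -0.468
vertex 2.15 -2.941 0.302
endloop
endfacet
facet normal 0.137 -0.626 -0.768
outer loop
vertex 1.61 -3.745 -0.468
vertex 2.29 -3.579 -0.482
vertex 2.068 -4.113 -0.086
endloop
endfacet
facet normal -0.710 -0.176 0.682
outer loop
vertex 1.61 -3.745 -0.468
vertex 2.068 -4.113 -0.086
vertex 2.15 -2.941 0.302
endloop
endfacet
facet normal 0.138 -0.626 -0.767
outer loop
vertex 2.068 -4.113 -0.086
vertex 2.29 -3.579 -0.482
vertex 2.748 -3.946 -0.1
endloop
endfacet
facet normal 0.098 -0.319 0.943
outer loop
vertex 2.068 -4.113 -0.086
vertex 2.748 -3.946 -0.1
vertex 2.15 -2.941 0.302
endloop
endfacet
facet normal 0.137 -0.627 -0.767
outer loop
vertex 2.748 -3.946 -0.1
vertex 2.29 -3.579 -0.482
vertex 2.97 -3.413 -0.496
endloop
endfacet
facet normal 0.737 0.178 0.652
outer loop
vertex 2.748 -3.946 -0.1
vertex 2.97 -3.413 -0.496
vertex 2.15 -2.941 0.302
endloop
endfacet
facet normal 0.336 0.182 -0.924
outer loop
vertex 2.863 -0.291 -3.707
vertex 2.366 -0.47 -3.923
vertex 2.437 0.08 -3.789
endloop
endfacet
facet normal 0.574 0.738 0.355
outer loop
vertex 2.863 -0.291 -3.707
vertex 2.437 0.08 -3.789
vertex 2.27 -0.611 -2.081
endloop
endfacet
facet normal 0.573 0.739 0.355
outer loop
vertex 2.27 -0.611 -2.081
vertex 2.437 0.08 -3.789
vertex 1.844 -0.241 -2.163
endloop
endfacet
facet normal -0.336 -0.183 0.924
outer loop
vertex 2.27 -0.611 -2.081
vertex 1.844 -0.241 -2.163
vertex 1.774 -0.79 -2.297
endloop
endfacet
facet normal 0.337 0.182 -0.924
outer loop
vertex 2.437 0.08 -3.789
vertex 2.366 -0.47 -3.923
vertex 1.941 -0.099 -4.005
endloop
endfacet
facet normal -0.359 0.932 0.053
outer loop
vertex 2.437 0.08 -3.789
vertex 1.941 -0.099 -4.005
vertex 1.844 -0.241 -2.163
endloop
endfacet
facet normal -0.359 0.932 0.053
outer loop
vertex 1.844 -0.241 -2.163
vertex 1.941 -0.099 -4.005
vertex 1.348 -0.42 -2.379
endloop
endfacet
facet normal -0.336 -0.183 0.924
outer loop
vertex 1.844 -0.241 -2.163
vertex 1.348 -0.42 -2.379
vertex 1.774 -0.79 -2.297
endloop
endfacet
facet normal 0.337 0.182 -0.924
outer loop
vertex 1.941 -0.099 -4.005
vertex 2.366 -0.47 -3.923
vertex 1.87 -0.649 -4.139
endloop
endfacet
facet normal -0.933 0.194 -0.302
outer loop
vertex 1.941 -0.099 -4.005
vertex 1.87 -0.649 -4.139
vertex 1.348 -0.42 -2.379
endloop
endfacet
facet normal -0.933 0.194 -0.302
outer loop
vertex 1.348 -0.42 -2.379
vertex 1.87 -0.649 -4.139
vertex 1.277 -0.969 -2.513
endloop
endfacet
facet normal -0.336 -0.182 0.924
outer loop
vertex 1.348 -0.42 -2.379
vertex 1.277 -0.969 -2.513
vertex 1.774 -0.79 -2.297
endloop
endfacet
facet normal 0.336 0.183 -0.924
outer loop
vertex 1.87 -0.649 -4.139
vertex 2.366 -0.47 -3.923
vertex 2.296 -1.019 -4.057
endloop
endfacet
facet normal -0.573 -0.739 -0.354
outer loop
vertex 1.87 -0.649 -4.139
vertex 2.296 -1.019 -4.057
vertex 1.277 -0.969 -2.513
endloop
endfacet
facet normal -0.574 -0.738 -0.355
outer loop
vertex 1.277 -0.969 -2.513
vertex 2.296 -1.019 -4.057
vertex 1.703 -1.34 -2.431
endloop
endfacet
facet normal -0.336 -0.182 0.924
outer loop
vertex 1.277 -0.969 -2.513
vertex 1.703 -1.34 -2.431
vertex 1.774 -0.79 -2.297
endloop
endfacet
facet normal 0.336 0.183 -0.924
outer loop
vertex 2.296 -1.019 -4.057
vertex 2.366 -0.47 -3.923
vertex 2.792 -0.84 -3.841
endloop
endfacet
facet normal 0.359 -0.932 -0.053
outer loop
vertex 2.296 -1.019 -4.057
vertex 2.792 -0.84 -3.841
vertex 1.703 -1.34 -2.431
endloop
endfacet
facet normal 0.359 -0.932 -0.053
outer loop
vertex 1.703 -1.34 -2.431
vertex 2.792 -0.84 -3.841
vertex 2.199 -1.161 -2.215
endloop
endfacet
facet normal -0.337 -0.182 0.924
outer loop
vertex 1.703 -1.34 -2.431
vertex 2.199 -1.161 -2.215
vertex 1.774 -0.79 -2.297
endloop
endfacet
facet normal 0.336 0.182 -0.924
outer loop
vertex 2.792 -0.84 -3.841
vertex 2.366 -0.47 -3.923
vertex 2.863 -0.291 -3.707
endloop
endfacet
facet normal 0.933 -0.194 0.302
outer loop
vertex 2.792 -0.84 -3.841
vertex 2.863 -0.291 -3.707
vertex 2.199 -1.161 -2.215
endloop
endfacet
facet normal 0.933 -0.194 0.302
outer loop
vertex 2.199 -1.161 -2.215
vertex 2.863 -0.291 -3.707
vertex 2.27 -0.611 -2.081
endloop
endfacet
facet normal -0.337 -0.182 0.924
outer loop
vertex 2.199 -1.161 -2.215
vertex 2.27 -0.611 -2.081
vertex 1.774 -0.79 -2.297
endloop
endfacet

endsolid
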